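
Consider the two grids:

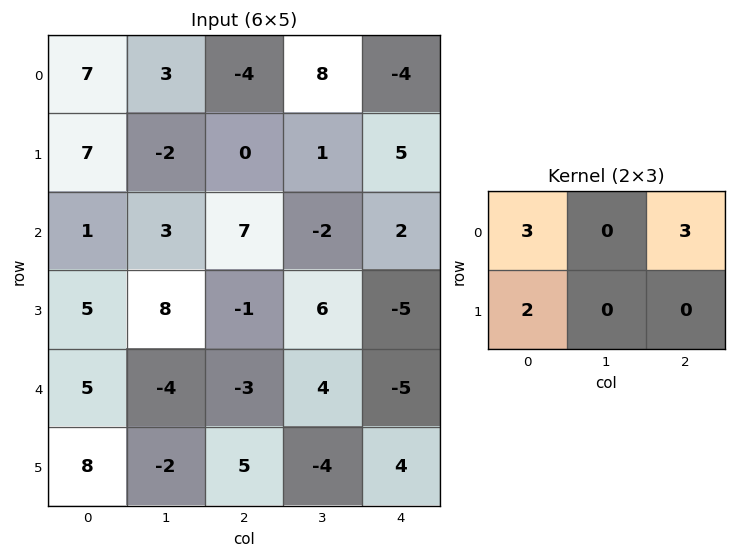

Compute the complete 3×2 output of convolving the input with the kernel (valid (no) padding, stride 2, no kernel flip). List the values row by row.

23 -24
34 25
22 -14

Output[0,0]: The receptive field on the input at this output position is [7 3 -4 / 7 -2 0]. Elementwise product with the kernel and sum: 7·3 + -4·3 + 7·2.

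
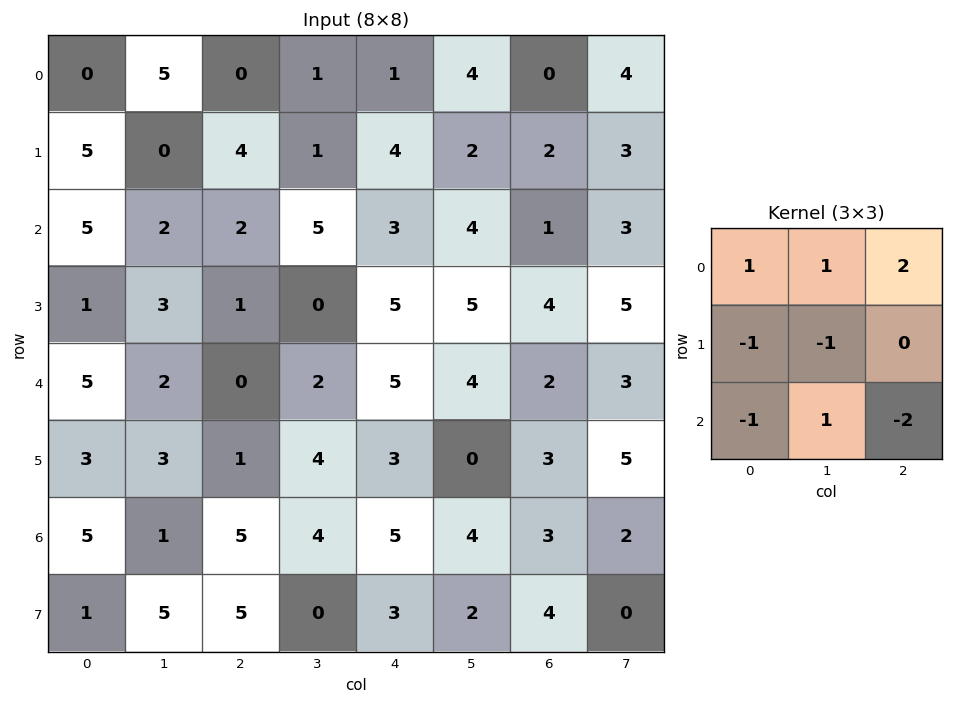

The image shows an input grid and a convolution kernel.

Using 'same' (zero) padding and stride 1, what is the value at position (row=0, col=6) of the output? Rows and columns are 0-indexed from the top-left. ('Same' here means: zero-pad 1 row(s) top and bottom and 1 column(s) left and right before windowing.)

-10

The receptive field on the zero-padded input at this output position is [0 0 0 / 4 0 4 / 2 2 3]. Elementwise product with the kernel and sum: 0·1 + 0·1 + 0·2 + 4·-1 + 0·-1 + 2·-1 + 2·1 + 3·-2.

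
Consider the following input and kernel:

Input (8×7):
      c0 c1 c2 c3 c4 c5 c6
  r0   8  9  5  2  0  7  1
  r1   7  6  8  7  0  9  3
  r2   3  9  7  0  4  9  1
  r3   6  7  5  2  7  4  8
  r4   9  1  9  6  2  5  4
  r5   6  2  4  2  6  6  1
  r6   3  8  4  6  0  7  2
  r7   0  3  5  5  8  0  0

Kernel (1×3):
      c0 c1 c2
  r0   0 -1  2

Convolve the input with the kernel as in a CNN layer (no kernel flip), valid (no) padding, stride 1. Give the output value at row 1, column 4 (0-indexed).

-3

The receptive field on the input at this output position is [0 9 3]. Elementwise product with the kernel and sum: 9·-1 + 3·2.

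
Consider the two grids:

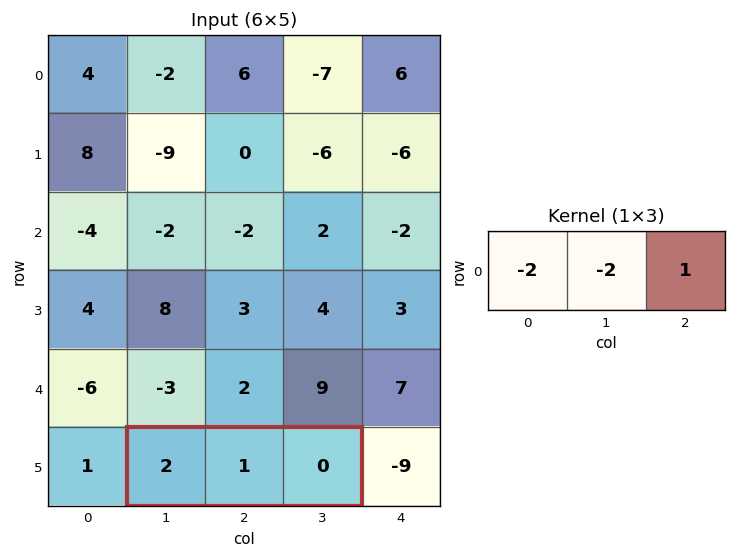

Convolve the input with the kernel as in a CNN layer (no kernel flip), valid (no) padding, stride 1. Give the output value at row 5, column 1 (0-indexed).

The receptive field on the input at this output position is [2 1 0]. Elementwise product with the kernel and sum: 2·-2 + 1·-2 + 0·1.

-6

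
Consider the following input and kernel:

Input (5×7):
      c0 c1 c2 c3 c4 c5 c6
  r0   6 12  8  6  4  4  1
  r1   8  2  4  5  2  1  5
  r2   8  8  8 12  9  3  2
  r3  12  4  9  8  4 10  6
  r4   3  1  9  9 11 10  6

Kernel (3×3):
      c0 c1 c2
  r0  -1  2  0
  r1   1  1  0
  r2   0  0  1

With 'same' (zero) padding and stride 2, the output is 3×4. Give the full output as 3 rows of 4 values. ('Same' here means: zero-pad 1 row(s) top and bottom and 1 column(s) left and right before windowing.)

8 25 11 5
28 30 30 14
27 24 20 18

Output[0,0]: The receptive field on the zero-padded input at this output position is [0 0 0 / 0 6 12 / 0 8 2]. Elementwise product with the kernel and sum: 0·-1 + 0·2 + 0·1 + 6·1 + 2·1.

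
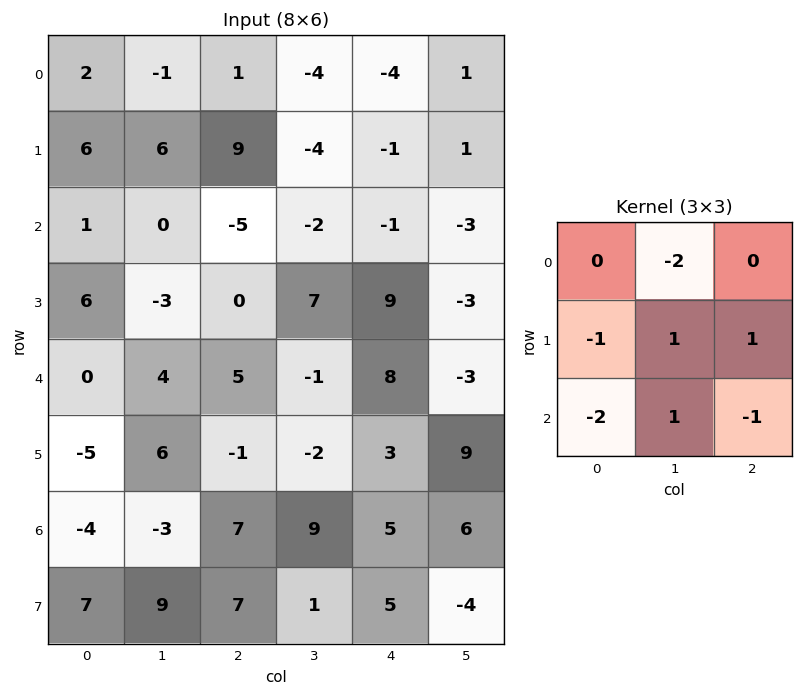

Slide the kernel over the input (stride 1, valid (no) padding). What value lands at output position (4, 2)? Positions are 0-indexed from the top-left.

The receptive field on the input at this output position is [5 -1 8 / -1 -2 3 / 7 9 5]. Elementwise product with the kernel and sum: -1·-2 + -1·-1 + -2·1 + 3·1 + 7·-2 + 9·1 + 5·-1.

-6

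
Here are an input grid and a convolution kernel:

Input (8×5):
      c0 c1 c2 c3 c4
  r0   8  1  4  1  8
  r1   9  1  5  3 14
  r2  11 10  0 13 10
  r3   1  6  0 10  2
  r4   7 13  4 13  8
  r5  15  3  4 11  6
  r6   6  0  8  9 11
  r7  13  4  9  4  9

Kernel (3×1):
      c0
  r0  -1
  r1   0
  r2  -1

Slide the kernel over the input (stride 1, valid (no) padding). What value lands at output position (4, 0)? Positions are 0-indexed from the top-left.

-13

The receptive field on the input at this output position is [7 / 15 / 6]. Elementwise product with the kernel and sum: 7·-1 + 6·-1.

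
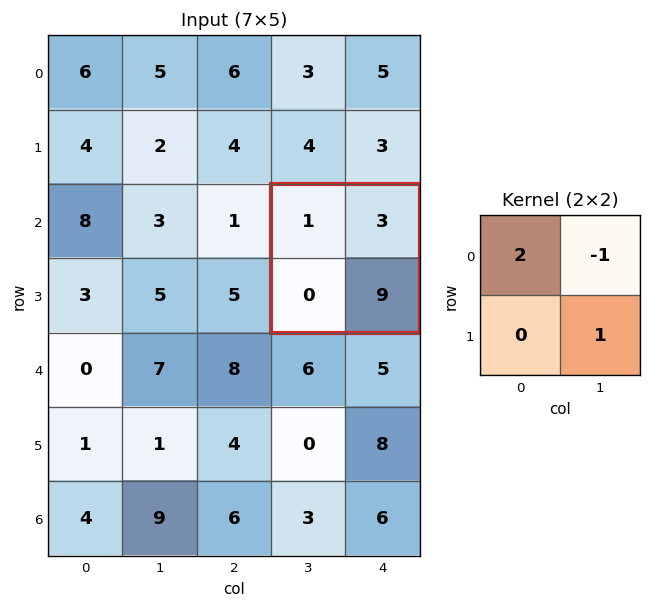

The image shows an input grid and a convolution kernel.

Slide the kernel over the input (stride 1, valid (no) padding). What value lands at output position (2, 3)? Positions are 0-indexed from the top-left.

The receptive field on the input at this output position is [1 3 / 0 9]. Elementwise product with the kernel and sum: 1·2 + 3·-1 + 9·1.

8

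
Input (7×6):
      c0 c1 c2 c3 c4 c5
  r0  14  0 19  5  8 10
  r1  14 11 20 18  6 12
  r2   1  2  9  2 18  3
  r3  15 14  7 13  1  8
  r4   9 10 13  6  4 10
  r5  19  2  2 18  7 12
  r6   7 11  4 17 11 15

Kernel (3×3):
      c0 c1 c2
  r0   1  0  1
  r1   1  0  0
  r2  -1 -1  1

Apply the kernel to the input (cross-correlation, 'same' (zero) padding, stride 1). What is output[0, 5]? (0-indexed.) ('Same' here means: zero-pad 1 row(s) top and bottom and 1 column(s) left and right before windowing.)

-10

The receptive field on the zero-padded input at this output position is [0 0 0 / 8 10 0 / 6 12 0]. Elementwise product with the kernel and sum: 0·1 + 0·1 + 8·1 + 6·-1 + 12·-1 + 0·1.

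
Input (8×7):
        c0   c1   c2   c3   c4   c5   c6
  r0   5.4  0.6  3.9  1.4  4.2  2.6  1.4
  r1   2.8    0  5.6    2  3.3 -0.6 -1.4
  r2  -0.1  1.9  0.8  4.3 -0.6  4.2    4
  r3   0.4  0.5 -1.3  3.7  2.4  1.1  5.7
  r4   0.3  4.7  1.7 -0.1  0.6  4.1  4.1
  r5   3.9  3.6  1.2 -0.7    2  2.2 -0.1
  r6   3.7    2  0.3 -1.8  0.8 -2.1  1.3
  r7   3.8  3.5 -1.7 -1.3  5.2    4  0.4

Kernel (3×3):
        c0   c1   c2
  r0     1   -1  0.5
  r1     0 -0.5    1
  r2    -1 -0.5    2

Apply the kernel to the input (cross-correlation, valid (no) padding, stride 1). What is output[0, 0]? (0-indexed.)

The receptive field on the input at this output position is [5.4 0.6 3.9 / 2.8 0 5.6 / -0.1 1.9 0.8]. Elementwise product with the kernel and sum: 5.4·1 + 0.6·-1 + 3.9·0.5 + 0·-0.5 + 5.6·1 + -0.1·-1 + 1.9·-0.5 + 0.8·2.

13.1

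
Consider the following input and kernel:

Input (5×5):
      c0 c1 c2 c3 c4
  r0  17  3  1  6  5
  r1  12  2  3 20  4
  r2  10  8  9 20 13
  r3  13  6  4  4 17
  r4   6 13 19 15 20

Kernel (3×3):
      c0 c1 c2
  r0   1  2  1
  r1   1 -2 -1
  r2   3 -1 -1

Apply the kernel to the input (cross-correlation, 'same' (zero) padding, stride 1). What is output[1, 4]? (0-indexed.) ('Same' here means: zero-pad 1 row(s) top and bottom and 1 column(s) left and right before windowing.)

75

The receptive field on the zero-padded input at this output position is [6 5 0 / 20 4 0 / 20 13 0]. Elementwise product with the kernel and sum: 6·1 + 5·2 + 0·1 + 20·1 + 4·-2 + 0·-1 + 20·3 + 13·-1 + 0·-1.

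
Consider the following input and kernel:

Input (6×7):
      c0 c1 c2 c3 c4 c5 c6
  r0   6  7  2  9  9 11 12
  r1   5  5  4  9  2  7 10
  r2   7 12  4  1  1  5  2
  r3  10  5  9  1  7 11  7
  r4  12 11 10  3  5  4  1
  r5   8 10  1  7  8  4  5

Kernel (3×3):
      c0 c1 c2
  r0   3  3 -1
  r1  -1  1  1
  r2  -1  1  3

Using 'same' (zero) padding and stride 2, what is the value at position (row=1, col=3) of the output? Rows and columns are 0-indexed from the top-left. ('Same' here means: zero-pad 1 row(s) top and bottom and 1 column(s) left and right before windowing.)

The receptive field on the zero-padded input at this output position is [7 10 0 / 5 2 0 / 11 7 0]. Elementwise product with the kernel and sum: 7·3 + 10·3 + 0·-1 + 5·-1 + 2·1 + 0·1 + 11·-1 + 7·1 + 0·3.

44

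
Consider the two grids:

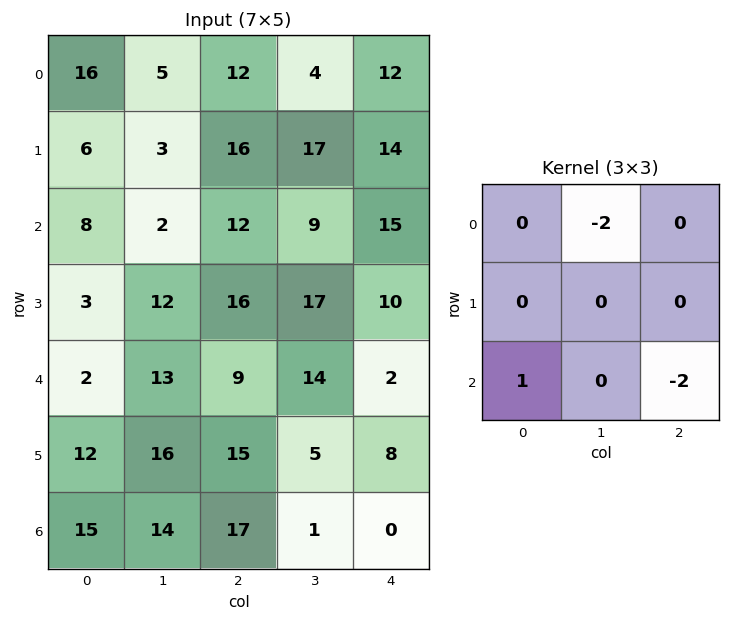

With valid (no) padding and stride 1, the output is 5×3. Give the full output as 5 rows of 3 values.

Output[0,0]: The receptive field on the input at this output position is [16 5 12 / 6 3 16 / 8 2 12]. Elementwise product with the kernel and sum: 5·-2 + 8·1 + 12·-2.
Output[0,1]: The receptive field on the input at this output position is [5 12 4 / 3 16 17 / 2 12 9]. Elementwise product with the kernel and sum: 12·-2 + 2·1 + 9·-2.

-26 -40 -26
-35 -54 -38
-20 -39 -13
-42 -26 -35
-45 -6 -11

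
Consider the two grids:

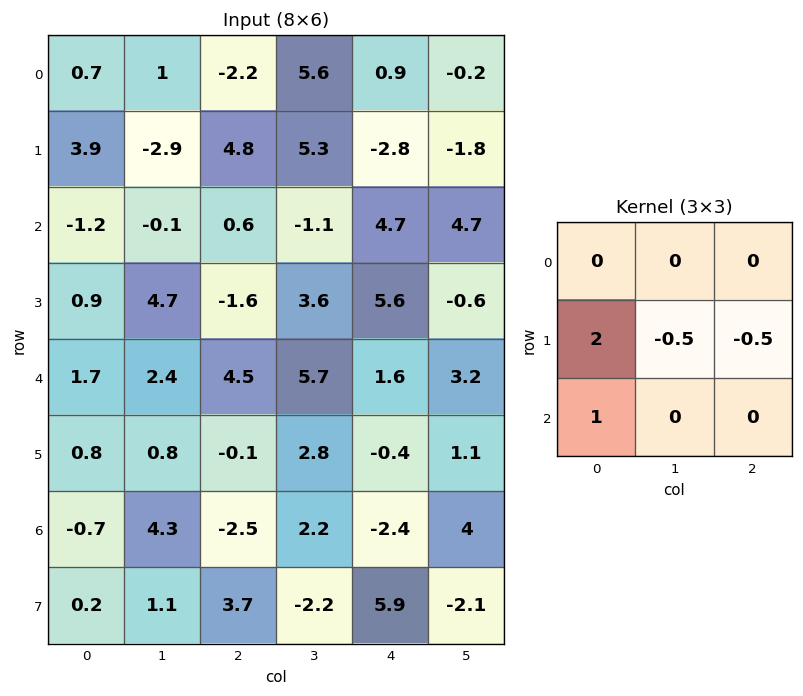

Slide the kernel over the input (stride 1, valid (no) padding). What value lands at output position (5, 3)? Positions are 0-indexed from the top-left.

1.4

The receptive field on the input at this output position is [2.8 -0.4 1.1 / 2.2 -2.4 4 / -2.2 5.9 -2.1]. Elementwise product with the kernel and sum: 2.2·2 + -2.4·-0.5 + 4·-0.5 + -2.2·1.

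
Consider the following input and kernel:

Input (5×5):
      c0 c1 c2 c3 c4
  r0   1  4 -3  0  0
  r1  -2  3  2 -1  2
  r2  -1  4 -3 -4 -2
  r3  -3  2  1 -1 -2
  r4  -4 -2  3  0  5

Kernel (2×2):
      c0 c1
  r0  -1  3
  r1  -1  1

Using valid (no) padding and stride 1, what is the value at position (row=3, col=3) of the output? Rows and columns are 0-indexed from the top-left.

The receptive field on the input at this output position is [-1 -2 / 0 5]. Elementwise product with the kernel and sum: -1·-1 + -2·3 + 0·-1 + 5·1.

0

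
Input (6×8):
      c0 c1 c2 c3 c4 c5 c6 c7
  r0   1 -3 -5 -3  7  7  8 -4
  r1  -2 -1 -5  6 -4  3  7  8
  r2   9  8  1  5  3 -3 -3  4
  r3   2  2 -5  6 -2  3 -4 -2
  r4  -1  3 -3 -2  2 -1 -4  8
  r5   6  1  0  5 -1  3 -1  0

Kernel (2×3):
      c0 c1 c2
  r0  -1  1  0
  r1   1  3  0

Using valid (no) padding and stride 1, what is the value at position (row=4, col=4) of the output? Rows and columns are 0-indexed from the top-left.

5

The receptive field on the input at this output position is [2 -1 -4 / -1 3 -1]. Elementwise product with the kernel and sum: 2·-1 + -1·1 + -1·1 + 3·3.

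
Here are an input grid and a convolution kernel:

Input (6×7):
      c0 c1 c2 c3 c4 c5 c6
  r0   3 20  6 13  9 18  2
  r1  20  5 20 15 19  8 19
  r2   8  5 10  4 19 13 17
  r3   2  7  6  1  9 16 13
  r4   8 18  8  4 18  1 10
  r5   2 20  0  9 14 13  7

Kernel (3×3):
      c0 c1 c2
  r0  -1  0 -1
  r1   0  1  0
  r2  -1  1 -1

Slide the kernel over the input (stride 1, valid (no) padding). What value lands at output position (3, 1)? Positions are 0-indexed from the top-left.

The receptive field on the input at this output position is [7 6 1 / 18 8 4 / 20 0 9]. Elementwise product with the kernel and sum: 7·-1 + 1·-1 + 8·1 + 20·-1 + 0·1 + 9·-1.

-29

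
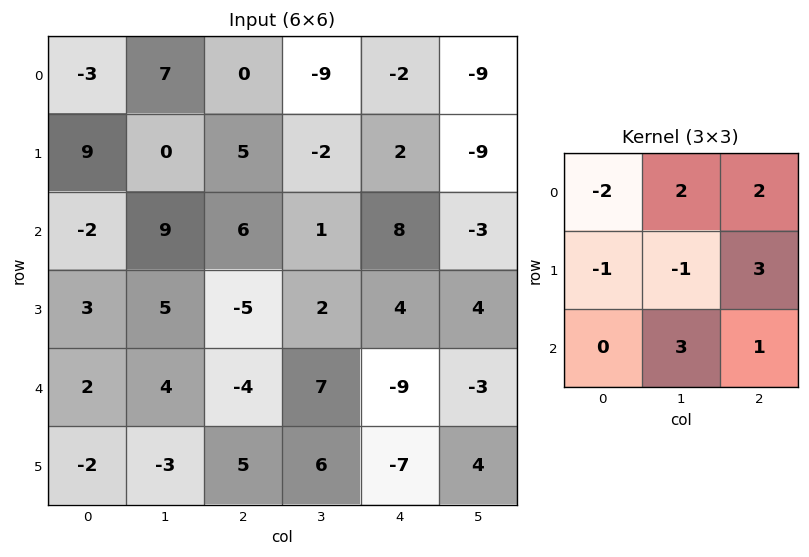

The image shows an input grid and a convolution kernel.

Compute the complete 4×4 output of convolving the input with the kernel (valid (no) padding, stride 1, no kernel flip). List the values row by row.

Output[0,0]: The receptive field on the input at this output position is [-3 7 0 / 9 0 5 / -2 9 6]. Elementwise product with the kernel and sum: -3·-2 + 7·2 + 0·2 + 9·-1 + 0·-1 + 5·3 + 9·3 + 6·1.

59 -24 -8 -10
13 -19 17 -12
19 -3 33 -16
-28 26 3 -12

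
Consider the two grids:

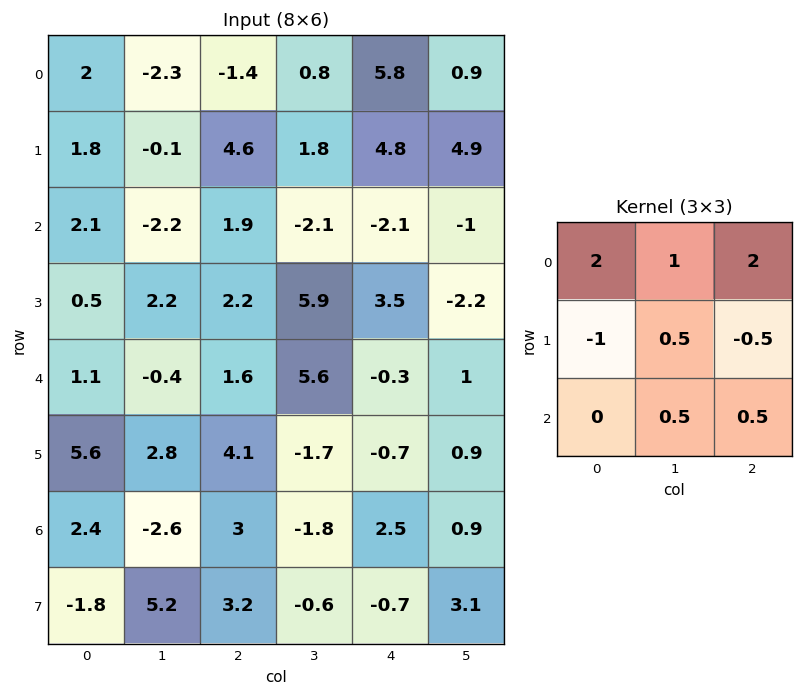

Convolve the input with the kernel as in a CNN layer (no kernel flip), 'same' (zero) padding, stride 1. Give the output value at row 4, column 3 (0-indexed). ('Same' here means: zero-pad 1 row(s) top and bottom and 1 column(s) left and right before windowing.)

The receptive field on the zero-padded input at this output position is [2.2 5.9 3.5 / 1.6 5.6 -0.3 / 4.1 -1.7 -0.7]. Elementwise product with the kernel and sum: 2.2·2 + 5.9·1 + 3.5·2 + 1.6·-1 + 5.6·0.5 + -0.3·-0.5 + -1.7·0.5 + -0.7·0.5.

17.45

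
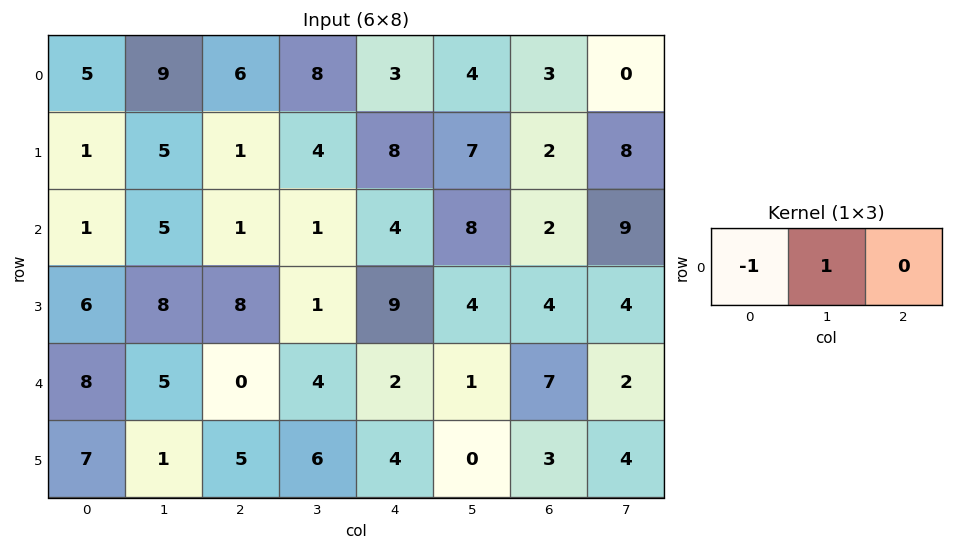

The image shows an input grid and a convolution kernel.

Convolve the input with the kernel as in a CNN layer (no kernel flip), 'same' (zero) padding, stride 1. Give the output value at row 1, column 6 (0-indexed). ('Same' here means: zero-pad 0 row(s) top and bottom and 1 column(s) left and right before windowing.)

-5

The receptive field on the zero-padded input at this output position is [7 2 8]. Elementwise product with the kernel and sum: 7·-1 + 2·1.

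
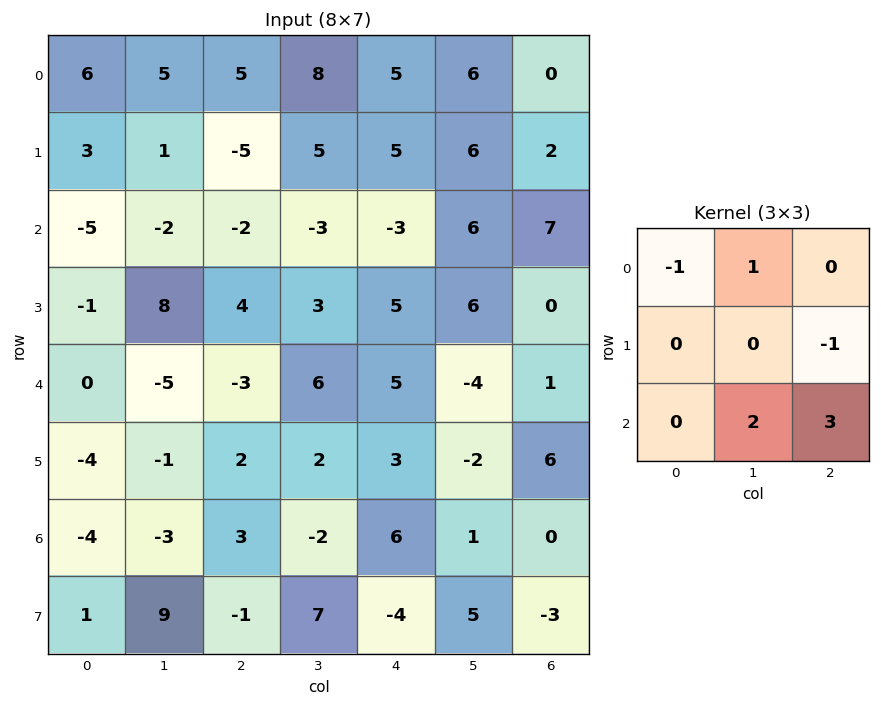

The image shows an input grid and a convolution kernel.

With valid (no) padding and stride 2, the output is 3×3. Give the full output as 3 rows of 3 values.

-6 -17 32
-20 21 4
-4 20 -13

Output[0,0]: The receptive field on the input at this output position is [6 5 5 / 3 1 -5 / -5 -2 -2]. Elementwise product with the kernel and sum: 6·-1 + 5·1 + -5·-1 + -2·2 + -2·3.
Output[0,1]: The receptive field on the input at this output position is [5 8 5 / -5 5 5 / -2 -3 -3]. Elementwise product with the kernel and sum: 5·-1 + 8·1 + 5·-1 + -3·2 + -3·3.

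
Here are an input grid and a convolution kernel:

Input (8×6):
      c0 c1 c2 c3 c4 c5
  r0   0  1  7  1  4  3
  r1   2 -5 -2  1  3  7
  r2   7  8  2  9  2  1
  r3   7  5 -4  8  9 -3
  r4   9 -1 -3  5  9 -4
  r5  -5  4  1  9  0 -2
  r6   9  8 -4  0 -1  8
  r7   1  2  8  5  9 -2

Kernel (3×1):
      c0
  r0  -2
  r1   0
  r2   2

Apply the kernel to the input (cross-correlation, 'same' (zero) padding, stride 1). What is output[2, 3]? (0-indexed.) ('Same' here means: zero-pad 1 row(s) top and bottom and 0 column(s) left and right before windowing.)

The receptive field on the zero-padded input at this output position is [1 / 9 / 8]. Elementwise product with the kernel and sum: 1·-2 + 8·2.

14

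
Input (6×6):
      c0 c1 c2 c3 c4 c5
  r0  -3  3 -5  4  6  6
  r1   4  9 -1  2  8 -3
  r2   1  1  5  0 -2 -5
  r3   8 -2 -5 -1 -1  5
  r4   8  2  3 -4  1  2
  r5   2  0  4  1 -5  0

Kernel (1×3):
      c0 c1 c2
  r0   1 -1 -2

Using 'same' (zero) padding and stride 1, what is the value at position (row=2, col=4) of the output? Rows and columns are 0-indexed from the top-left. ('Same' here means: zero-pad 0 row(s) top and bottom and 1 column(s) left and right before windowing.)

The receptive field on the zero-padded input at this output position is [0 -2 -5]. Elementwise product with the kernel and sum: 0·1 + -2·-1 + -5·-2.

12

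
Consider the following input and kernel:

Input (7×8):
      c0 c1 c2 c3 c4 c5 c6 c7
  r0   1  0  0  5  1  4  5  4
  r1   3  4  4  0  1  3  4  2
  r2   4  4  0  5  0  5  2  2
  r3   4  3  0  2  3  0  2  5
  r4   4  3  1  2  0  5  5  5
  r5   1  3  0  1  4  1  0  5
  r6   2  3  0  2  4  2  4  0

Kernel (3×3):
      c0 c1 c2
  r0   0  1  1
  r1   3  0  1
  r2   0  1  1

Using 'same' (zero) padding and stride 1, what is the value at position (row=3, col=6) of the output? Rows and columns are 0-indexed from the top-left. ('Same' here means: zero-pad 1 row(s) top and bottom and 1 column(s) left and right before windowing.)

19

The receptive field on the zero-padded input at this output position is [5 2 2 / 0 2 5 / 5 5 5]. Elementwise product with the kernel and sum: 2·1 + 2·1 + 0·3 + 5·1 + 5·1 + 5·1.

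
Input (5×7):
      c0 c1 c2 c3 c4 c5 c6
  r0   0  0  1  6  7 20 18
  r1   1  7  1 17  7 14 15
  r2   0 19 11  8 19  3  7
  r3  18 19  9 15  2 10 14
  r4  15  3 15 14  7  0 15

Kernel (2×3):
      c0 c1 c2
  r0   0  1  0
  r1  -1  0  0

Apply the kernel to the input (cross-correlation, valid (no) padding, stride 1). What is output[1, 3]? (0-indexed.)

-1

The receptive field on the input at this output position is [17 7 14 / 8 19 3]. Elementwise product with the kernel and sum: 7·1 + 8·-1.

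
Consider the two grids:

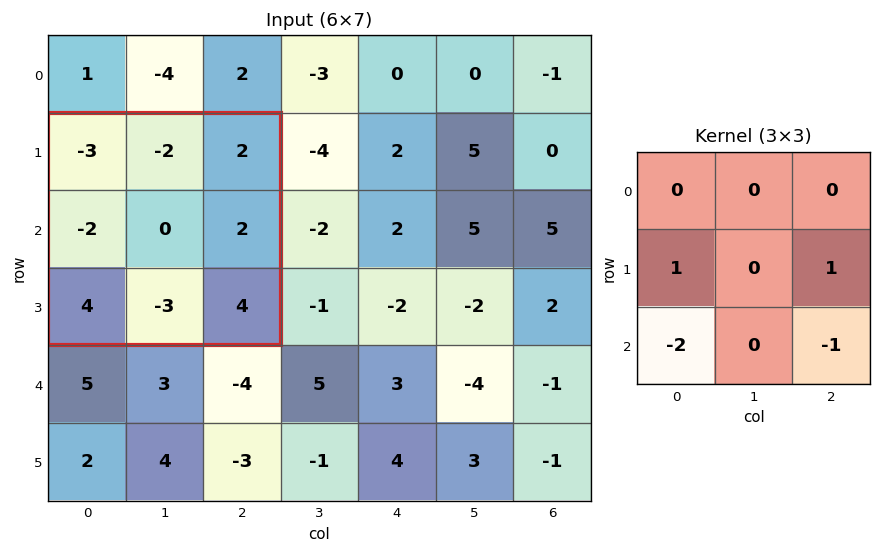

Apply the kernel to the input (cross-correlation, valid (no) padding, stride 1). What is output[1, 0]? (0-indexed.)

The receptive field on the input at this output position is [-3 -2 2 / -2 0 2 / 4 -3 4]. Elementwise product with the kernel and sum: -2·1 + 2·1 + 4·-2 + 4·-1.

-12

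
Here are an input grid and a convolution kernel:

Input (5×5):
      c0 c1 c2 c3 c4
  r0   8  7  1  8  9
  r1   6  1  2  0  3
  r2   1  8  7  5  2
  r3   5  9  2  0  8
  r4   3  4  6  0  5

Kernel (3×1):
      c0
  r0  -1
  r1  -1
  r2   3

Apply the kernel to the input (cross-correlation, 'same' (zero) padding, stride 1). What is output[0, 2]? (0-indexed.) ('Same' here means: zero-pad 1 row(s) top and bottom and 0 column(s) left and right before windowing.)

The receptive field on the zero-padded input at this output position is [0 / 1 / 2]. Elementwise product with the kernel and sum: 0·-1 + 1·-1 + 2·3.

5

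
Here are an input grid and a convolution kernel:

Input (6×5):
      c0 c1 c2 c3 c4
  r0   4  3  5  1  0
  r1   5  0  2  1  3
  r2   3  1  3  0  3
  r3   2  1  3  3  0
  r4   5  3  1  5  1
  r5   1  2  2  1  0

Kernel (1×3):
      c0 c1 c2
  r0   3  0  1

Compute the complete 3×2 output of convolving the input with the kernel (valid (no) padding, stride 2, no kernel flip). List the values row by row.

17 15
12 12
16 4

Output[0,0]: The receptive field on the input at this output position is [4 3 5]. Elementwise product with the kernel and sum: 4·3 + 5·1.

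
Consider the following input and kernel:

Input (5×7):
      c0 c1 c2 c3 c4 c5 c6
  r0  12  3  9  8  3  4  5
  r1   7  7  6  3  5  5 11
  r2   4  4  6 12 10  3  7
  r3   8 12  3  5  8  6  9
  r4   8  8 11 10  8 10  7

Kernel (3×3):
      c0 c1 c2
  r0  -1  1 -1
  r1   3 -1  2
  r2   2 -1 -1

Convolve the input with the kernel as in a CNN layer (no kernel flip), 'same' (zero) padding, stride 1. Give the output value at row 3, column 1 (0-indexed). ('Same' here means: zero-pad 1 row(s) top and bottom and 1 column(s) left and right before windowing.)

The receptive field on the zero-padded input at this output position is [4 4 6 / 8 12 3 / 8 8 11]. Elementwise product with the kernel and sum: 4·-1 + 4·1 + 6·-1 + 8·3 + 12·-1 + 3·2 + 8·2 + 8·-1 + 11·-1.

9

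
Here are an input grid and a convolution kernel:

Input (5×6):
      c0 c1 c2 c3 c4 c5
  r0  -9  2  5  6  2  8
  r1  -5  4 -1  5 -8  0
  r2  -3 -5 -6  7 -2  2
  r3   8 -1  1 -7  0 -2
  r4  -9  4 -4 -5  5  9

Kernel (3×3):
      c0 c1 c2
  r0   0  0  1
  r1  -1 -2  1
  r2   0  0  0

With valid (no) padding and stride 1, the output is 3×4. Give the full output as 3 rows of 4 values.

Output[0,0]: The receptive field on the input at this output position is [-9 2 5 / -5 4 -1 / -3 -5 -6]. Elementwise product with the kernel and sum: 5·1 + -5·-1 + 4·-2 + -1·1.

1 9 -15 19
6 29 -18 -1
-11 -1 11 7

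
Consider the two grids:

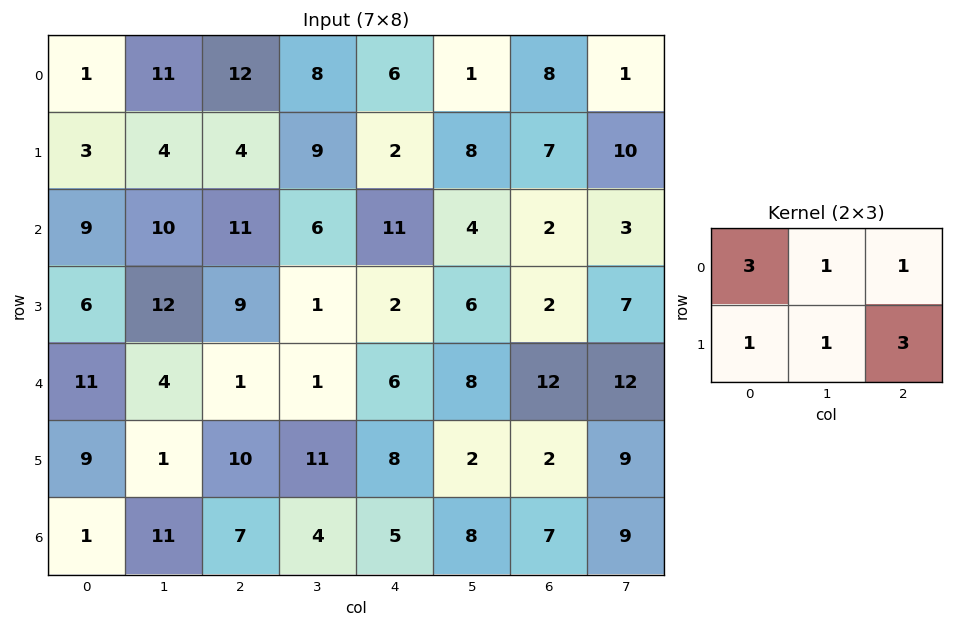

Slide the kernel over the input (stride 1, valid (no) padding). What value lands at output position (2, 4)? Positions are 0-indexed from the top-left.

53

The receptive field on the input at this output position is [11 4 2 / 2 6 2]. Elementwise product with the kernel and sum: 11·3 + 4·1 + 2·1 + 2·1 + 6·1 + 2·3.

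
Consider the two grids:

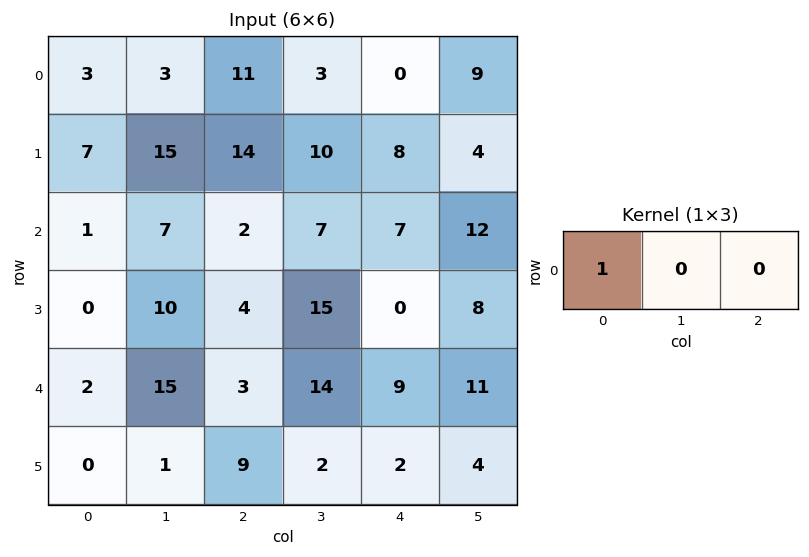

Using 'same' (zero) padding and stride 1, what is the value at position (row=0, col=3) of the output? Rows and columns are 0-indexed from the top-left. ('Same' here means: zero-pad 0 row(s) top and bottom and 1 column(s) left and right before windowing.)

11

The receptive field on the zero-padded input at this output position is [11 3 0]. Elementwise product with the kernel and sum: 11·1.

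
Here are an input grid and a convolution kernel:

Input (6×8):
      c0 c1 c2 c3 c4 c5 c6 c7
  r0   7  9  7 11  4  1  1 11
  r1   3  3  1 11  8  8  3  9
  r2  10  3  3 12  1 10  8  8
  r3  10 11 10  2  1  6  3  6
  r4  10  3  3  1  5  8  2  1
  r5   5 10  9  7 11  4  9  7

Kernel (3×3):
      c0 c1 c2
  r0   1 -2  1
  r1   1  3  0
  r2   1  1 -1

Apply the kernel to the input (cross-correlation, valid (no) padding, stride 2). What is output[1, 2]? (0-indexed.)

The receptive field on the input at this output position is [1 10 8 / 1 6 3 / 5 8 2]. Elementwise product with the kernel and sum: 1·1 + 10·-2 + 8·1 + 1·1 + 6·3 + 5·1 + 8·1 + 2·-1.

19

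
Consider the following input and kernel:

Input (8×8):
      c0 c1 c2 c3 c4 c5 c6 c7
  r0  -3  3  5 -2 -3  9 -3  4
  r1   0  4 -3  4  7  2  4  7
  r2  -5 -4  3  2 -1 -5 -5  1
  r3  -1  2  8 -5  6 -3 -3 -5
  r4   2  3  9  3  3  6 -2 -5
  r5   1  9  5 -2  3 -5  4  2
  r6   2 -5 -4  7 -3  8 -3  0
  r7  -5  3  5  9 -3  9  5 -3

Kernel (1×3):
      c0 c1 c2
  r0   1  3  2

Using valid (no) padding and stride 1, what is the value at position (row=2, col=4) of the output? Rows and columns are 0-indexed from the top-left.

-26

The receptive field on the input at this output position is [-1 -5 -5]. Elementwise product with the kernel and sum: -1·1 + -5·3 + -5·2.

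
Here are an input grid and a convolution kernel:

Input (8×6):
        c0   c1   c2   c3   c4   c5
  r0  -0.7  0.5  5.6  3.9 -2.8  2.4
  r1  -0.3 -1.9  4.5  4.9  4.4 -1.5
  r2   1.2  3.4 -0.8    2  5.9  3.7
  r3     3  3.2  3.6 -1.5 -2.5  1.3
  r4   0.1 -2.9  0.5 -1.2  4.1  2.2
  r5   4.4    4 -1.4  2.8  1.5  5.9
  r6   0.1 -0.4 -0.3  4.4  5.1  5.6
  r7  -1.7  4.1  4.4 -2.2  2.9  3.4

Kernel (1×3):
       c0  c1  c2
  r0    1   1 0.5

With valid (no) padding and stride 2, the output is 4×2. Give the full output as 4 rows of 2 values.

2.6 8.1
4.2 4.15
-2.55 1.35
-0.45 6.65

Output[0,0]: The receptive field on the input at this output position is [-0.7 0.5 5.6]. Elementwise product with the kernel and sum: -0.7·1 + 0.5·1 + 5.6·0.5.
Output[0,1]: The receptive field on the input at this output position is [5.6 3.9 -2.8]. Elementwise product with the kernel and sum: 5.6·1 + 3.9·1 + -2.8·0.5.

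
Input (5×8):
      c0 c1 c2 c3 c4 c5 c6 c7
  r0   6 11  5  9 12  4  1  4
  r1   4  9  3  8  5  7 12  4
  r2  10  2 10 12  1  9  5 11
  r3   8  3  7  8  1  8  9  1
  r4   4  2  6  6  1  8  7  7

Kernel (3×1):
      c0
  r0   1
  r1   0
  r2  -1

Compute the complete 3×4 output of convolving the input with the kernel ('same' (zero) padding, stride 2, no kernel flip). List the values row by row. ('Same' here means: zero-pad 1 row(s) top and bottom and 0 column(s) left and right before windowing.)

-4 -3 -5 -12
-4 -4 4 3
8 7 1 9

Output[0,0]: The receptive field on the zero-padded input at this output position is [0 / 6 / 4]. Elementwise product with the kernel and sum: 0·1 + 4·-1.
Output[0,1]: The receptive field on the zero-padded input at this output position is [0 / 5 / 3]. Elementwise product with the kernel and sum: 0·1 + 3·-1.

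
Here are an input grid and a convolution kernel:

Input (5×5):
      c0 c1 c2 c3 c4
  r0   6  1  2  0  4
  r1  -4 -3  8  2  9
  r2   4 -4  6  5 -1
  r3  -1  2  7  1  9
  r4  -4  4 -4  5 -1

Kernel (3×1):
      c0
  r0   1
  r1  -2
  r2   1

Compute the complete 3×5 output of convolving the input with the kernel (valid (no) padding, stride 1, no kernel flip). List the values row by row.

Output[0,0]: The receptive field on the input at this output position is [6 / -4 / 4]. Elementwise product with the kernel and sum: 6·1 + -4·-2 + 4·1.

18 3 -8 1 -15
-13 7 3 -7 20
2 -4 -12 8 -20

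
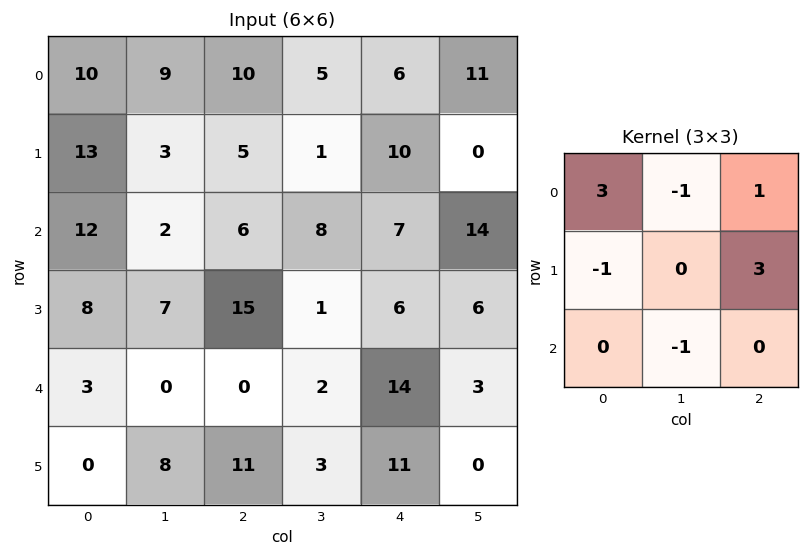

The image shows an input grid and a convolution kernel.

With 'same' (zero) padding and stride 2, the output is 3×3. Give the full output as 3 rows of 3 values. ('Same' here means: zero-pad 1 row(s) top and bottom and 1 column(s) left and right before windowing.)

Output[0,0]: The receptive field on the zero-padded input at this output position is [0 0 0 / 0 10 9 / 0 13 3]. Elementwise product with the kernel and sum: 0·3 + 0·-1 + 0·1 + 0·-1 + 9·3 + 13·-1.

14 1 18
-12 12 21
-1 2 -1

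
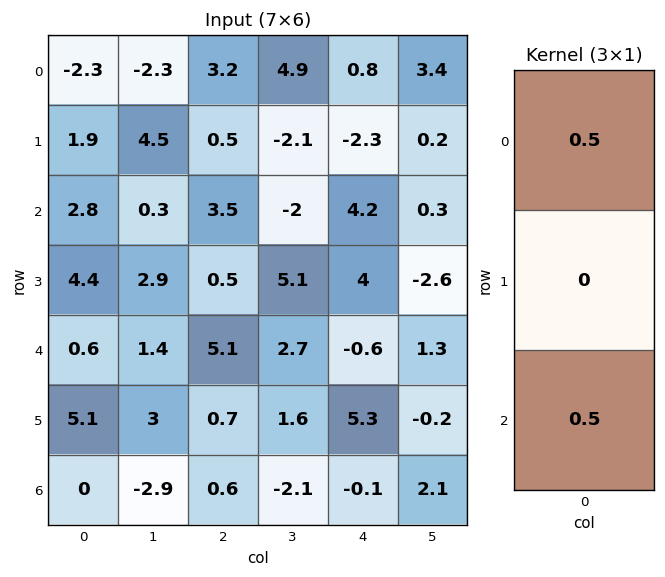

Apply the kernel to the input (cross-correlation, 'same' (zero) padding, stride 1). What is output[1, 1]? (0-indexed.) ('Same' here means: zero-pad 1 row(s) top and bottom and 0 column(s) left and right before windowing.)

-1

The receptive field on the zero-padded input at this output position is [-2.3 / 4.5 / 0.3]. Elementwise product with the kernel and sum: -2.3·0.5 + 0.3·0.5.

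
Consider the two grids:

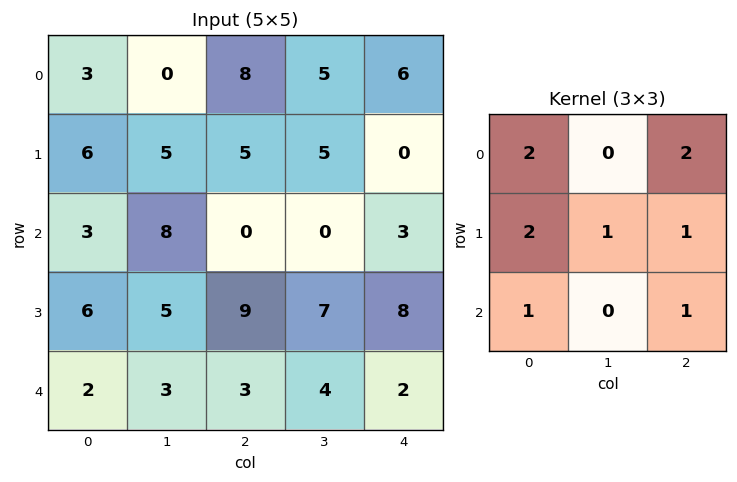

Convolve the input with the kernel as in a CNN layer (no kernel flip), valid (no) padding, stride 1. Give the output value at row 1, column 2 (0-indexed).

30

The receptive field on the input at this output position is [5 5 0 / 0 0 3 / 9 7 8]. Elementwise product with the kernel and sum: 5·2 + 0·2 + 0·2 + 0·1 + 3·1 + 9·1 + 8·1.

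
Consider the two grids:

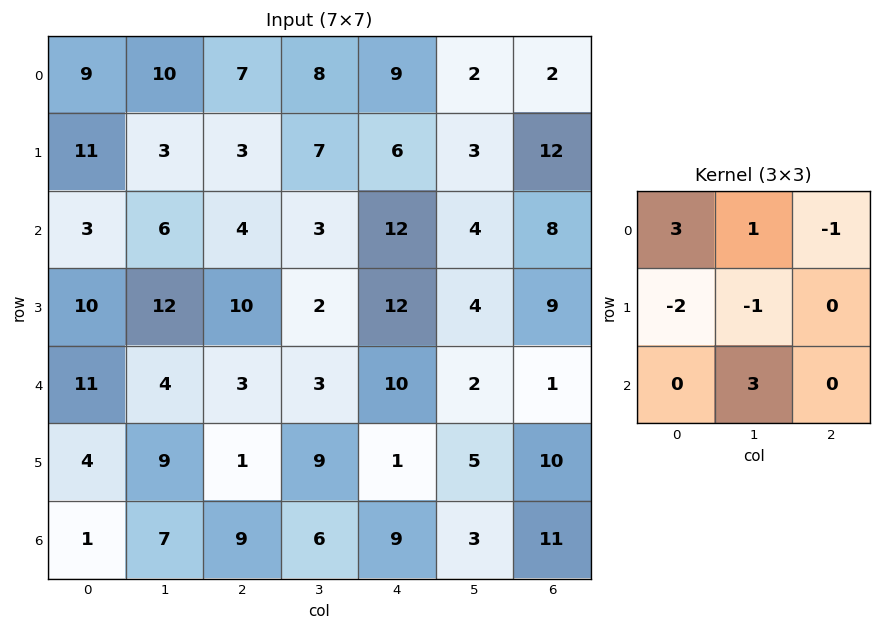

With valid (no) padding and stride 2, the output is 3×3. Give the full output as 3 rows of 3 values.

23 16 24
-9 -10 10
38 9 33

Output[0,0]: The receptive field on the input at this output position is [9 10 7 / 11 3 3 / 3 6 4]. Elementwise product with the kernel and sum: 9·3 + 10·1 + 7·-1 + 11·-2 + 3·-1 + 6·3.
Output[0,1]: The receptive field on the input at this output position is [7 8 9 / 3 7 6 / 4 3 12]. Elementwise product with the kernel and sum: 7·3 + 8·1 + 9·-1 + 3·-2 + 7·-1 + 3·3.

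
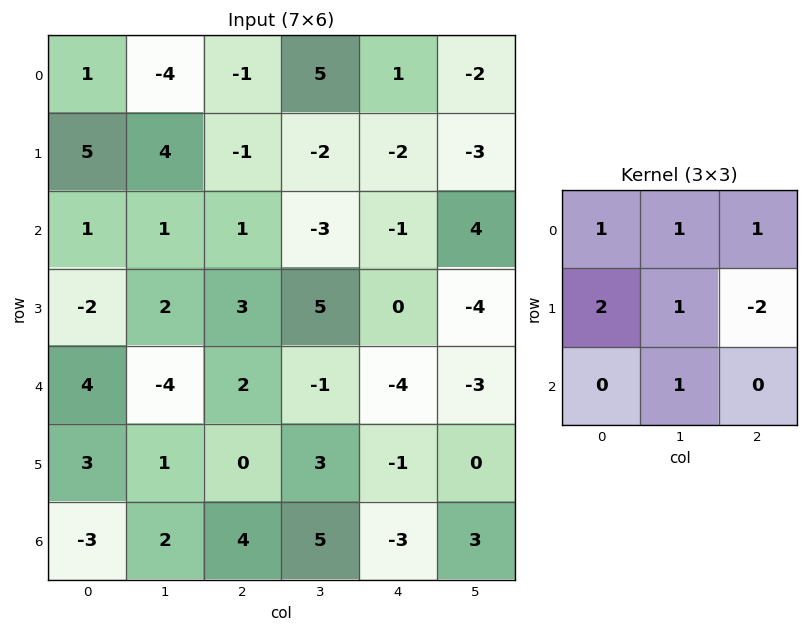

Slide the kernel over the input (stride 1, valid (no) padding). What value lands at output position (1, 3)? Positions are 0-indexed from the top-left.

-22

The receptive field on the input at this output position is [-2 -2 -3 / -3 -1 4 / 5 0 -4]. Elementwise product with the kernel and sum: -2·1 + -2·1 + -3·1 + -3·2 + -1·1 + 4·-2 + 0·1.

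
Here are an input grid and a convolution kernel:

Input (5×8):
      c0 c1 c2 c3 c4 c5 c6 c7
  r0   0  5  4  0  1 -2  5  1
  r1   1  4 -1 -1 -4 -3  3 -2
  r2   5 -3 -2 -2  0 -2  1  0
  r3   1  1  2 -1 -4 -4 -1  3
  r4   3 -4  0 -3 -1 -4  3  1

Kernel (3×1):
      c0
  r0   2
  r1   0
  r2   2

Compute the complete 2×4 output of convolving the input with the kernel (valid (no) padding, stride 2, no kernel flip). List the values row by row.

10 4 2 12
16 -4 -2 8

Output[0,0]: The receptive field on the input at this output position is [0 / 1 / 5]. Elementwise product with the kernel and sum: 0·2 + 5·2.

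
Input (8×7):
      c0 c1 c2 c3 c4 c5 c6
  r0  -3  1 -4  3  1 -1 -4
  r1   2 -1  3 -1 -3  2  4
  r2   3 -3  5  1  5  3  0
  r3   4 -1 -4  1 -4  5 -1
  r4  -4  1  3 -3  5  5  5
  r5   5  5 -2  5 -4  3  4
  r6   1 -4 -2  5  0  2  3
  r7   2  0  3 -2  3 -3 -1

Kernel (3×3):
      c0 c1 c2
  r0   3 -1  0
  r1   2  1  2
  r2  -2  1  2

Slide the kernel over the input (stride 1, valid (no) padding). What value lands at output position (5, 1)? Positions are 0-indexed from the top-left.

The receptive field on the input at this output position is [5 -2 5 / -4 -2 5 / 0 3 -2]. Elementwise product with the kernel and sum: 5·3 + -2·-1 + -4·2 + -2·1 + 5·2 + 0·-2 + 3·1 + -2·2.

16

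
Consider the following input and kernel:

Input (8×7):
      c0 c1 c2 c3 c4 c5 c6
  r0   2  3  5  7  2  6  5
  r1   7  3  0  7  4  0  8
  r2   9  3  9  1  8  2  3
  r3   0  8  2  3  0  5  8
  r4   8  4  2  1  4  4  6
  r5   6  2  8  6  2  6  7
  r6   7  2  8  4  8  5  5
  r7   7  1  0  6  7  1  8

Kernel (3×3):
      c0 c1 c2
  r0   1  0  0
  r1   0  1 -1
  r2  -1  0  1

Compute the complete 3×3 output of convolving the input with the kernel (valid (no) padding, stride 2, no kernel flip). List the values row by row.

Output[0,0]: The receptive field on the input at this output position is [2 3 5 / 7 3 0 / 9 3 9]. Elementwise product with the kernel and sum: 2·1 + 3·1 + 0·-1 + 9·-1 + 9·1.

5 7 -11
9 14 7
3 6 0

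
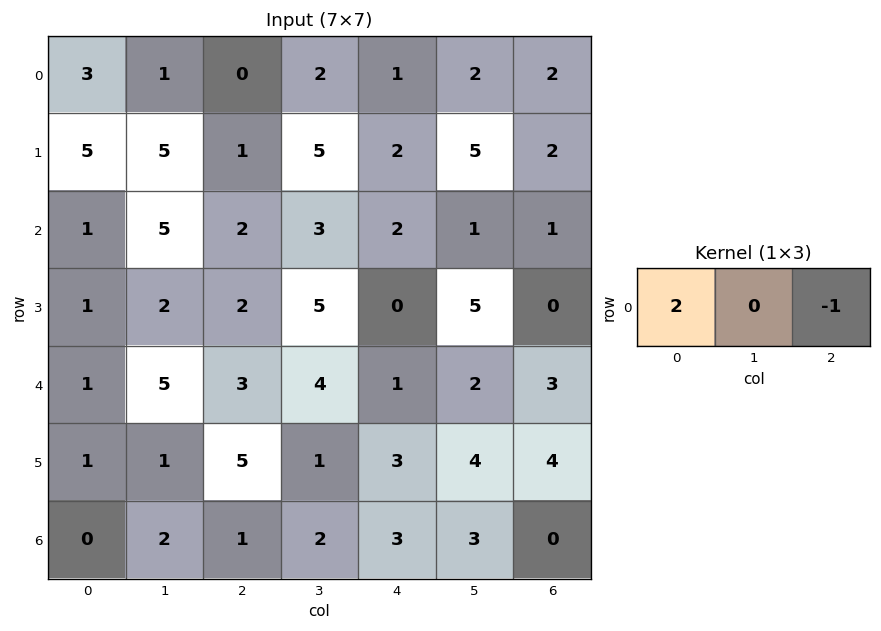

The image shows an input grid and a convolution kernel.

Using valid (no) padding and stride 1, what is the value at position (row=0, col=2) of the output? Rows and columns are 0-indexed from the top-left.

The receptive field on the input at this output position is [0 2 1]. Elementwise product with the kernel and sum: 0·2 + 1·-1.

-1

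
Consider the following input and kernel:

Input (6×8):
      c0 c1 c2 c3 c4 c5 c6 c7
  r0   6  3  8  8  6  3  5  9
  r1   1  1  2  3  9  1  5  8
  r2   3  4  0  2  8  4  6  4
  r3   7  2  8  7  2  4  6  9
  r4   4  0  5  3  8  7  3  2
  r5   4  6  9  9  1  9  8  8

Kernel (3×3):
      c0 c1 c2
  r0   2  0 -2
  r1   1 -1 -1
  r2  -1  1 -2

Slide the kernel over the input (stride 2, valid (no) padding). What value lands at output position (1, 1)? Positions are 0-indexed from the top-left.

-35

The receptive field on the input at this output position is [0 2 8 / 8 7 2 / 5 3 8]. Elementwise product with the kernel and sum: 0·2 + 8·-2 + 8·1 + 7·-1 + 2·-1 + 5·-1 + 3·1 + 8·-2.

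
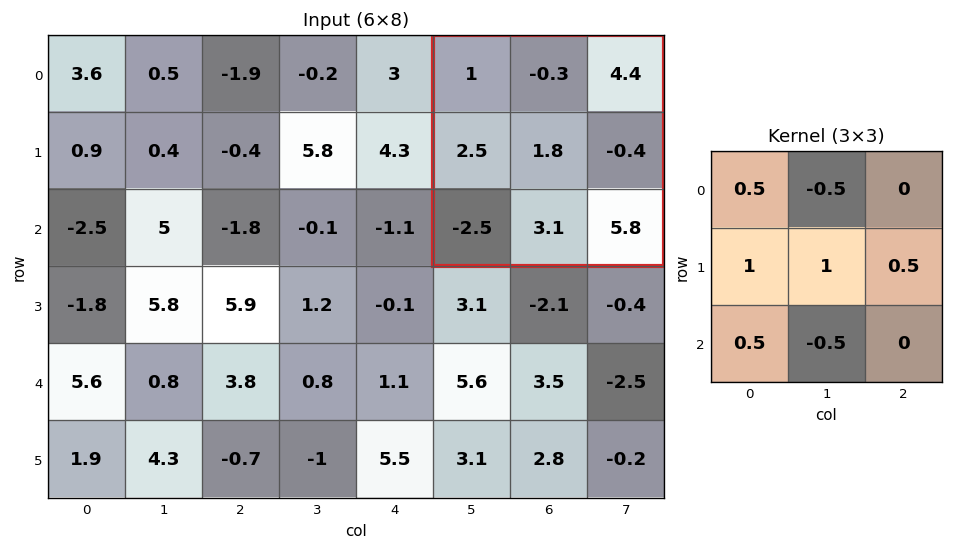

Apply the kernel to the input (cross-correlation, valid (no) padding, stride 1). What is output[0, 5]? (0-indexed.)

The receptive field on the input at this output position is [1 -0.3 4.4 / 2.5 1.8 -0.4 / -2.5 3.1 5.8]. Elementwise product with the kernel and sum: 1·0.5 + -0.3·-0.5 + 2.5·1 + 1.8·1 + -0.4·0.5 + -2.5·0.5 + 3.1·-0.5.

1.95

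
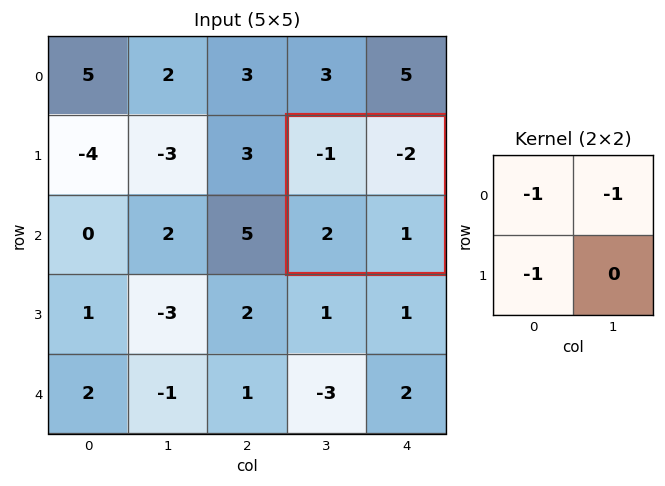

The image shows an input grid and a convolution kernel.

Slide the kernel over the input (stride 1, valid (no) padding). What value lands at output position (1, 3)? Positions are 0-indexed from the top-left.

The receptive field on the input at this output position is [-1 -2 / 2 1]. Elementwise product with the kernel and sum: -1·-1 + -2·-1 + 2·-1.

1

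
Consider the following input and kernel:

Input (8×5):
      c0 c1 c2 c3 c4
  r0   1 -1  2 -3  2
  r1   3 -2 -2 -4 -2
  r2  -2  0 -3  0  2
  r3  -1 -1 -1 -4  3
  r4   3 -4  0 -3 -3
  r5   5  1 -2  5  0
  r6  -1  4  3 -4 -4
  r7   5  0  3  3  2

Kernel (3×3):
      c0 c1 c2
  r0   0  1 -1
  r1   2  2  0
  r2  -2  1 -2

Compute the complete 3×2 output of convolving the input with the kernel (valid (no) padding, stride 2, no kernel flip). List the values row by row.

Output[0,0]: The receptive field on the input at this output position is [1 -1 2 / 3 -2 -2 / -2 0 -3]. Elementwise product with the kernel and sum: -1·1 + 2·-1 + 3·2 + -2·2 + -2·-2 + 0·1 + -3·-2.
Output[0,1]: The receptive field on the input at this output position is [2 -3 2 / -2 -4 -2 / -3 0 2]. Elementwise product with the kernel and sum: -3·1 + 2·-1 + -2·2 + -4·2 + -3·-2 + 0·1 + 2·-2.

9 -15
-11 -9
8 4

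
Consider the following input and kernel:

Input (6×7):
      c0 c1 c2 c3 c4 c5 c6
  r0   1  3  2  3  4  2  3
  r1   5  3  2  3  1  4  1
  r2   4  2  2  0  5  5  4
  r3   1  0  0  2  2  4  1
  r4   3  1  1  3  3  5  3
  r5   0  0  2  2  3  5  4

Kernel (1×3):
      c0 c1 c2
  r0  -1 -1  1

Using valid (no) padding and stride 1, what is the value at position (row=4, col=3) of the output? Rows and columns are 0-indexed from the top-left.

The receptive field on the input at this output position is [3 3 5]. Elementwise product with the kernel and sum: 3·-1 + 3·-1 + 5·1.

-1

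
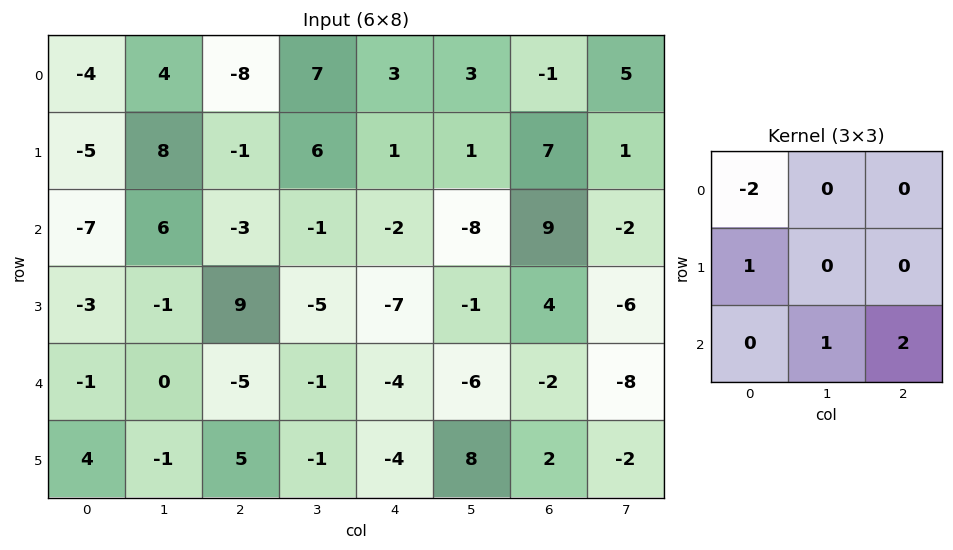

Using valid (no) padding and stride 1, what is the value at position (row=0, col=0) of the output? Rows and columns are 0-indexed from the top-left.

3

The receptive field on the input at this output position is [-4 4 -8 / -5 8 -1 / -7 6 -3]. Elementwise product with the kernel and sum: -4·-2 + -5·1 + 6·1 + -3·2.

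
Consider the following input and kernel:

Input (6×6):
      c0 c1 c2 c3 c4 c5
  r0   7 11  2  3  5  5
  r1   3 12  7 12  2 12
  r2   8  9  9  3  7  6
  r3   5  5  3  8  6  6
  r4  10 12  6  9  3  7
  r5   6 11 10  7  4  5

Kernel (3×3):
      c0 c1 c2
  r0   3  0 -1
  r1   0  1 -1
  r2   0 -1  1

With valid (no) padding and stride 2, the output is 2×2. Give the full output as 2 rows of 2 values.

24 15
11 16

Output[0,0]: The receptive field on the input at this output position is [7 11 2 / 3 12 7 / 8 9 9]. Elementwise product with the kernel and sum: 7·3 + 2·-1 + 12·1 + 7·-1 + 9·-1 + 9·1.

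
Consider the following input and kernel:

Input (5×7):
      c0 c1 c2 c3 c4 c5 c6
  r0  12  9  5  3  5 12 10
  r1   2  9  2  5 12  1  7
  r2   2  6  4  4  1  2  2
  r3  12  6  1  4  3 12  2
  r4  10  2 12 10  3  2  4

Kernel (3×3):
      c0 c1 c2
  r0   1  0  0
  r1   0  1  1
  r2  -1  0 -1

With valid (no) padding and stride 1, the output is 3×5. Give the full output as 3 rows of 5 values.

17 6 17 10 10
-1 7 3 -8 11
-13 -1 -4 7 8

Output[0,0]: The receptive field on the input at this output position is [12 9 5 / 2 9 2 / 2 6 4]. Elementwise product with the kernel and sum: 12·1 + 9·1 + 2·1 + 2·-1 + 4·-1.
Output[0,1]: The receptive field on the input at this output position is [9 5 3 / 9 2 5 / 6 4 4]. Elementwise product with the kernel and sum: 9·1 + 2·1 + 5·1 + 6·-1 + 4·-1.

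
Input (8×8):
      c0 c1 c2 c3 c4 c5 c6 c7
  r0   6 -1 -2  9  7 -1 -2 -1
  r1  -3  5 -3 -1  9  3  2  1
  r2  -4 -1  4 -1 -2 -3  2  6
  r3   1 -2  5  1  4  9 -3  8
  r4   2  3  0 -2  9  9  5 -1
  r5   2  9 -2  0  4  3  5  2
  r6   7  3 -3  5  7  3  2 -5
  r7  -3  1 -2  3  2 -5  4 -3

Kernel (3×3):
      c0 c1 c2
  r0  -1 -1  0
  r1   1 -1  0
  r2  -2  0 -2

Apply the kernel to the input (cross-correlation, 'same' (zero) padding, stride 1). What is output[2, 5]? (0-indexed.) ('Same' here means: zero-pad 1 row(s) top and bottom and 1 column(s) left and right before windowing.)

The receptive field on the zero-padded input at this output position is [9 3 2 / -2 -3 2 / 4 9 -3]. Elementwise product with the kernel and sum: 9·-1 + 3·-1 + -2·1 + -3·-1 + 4·-2 + -3·-2.

-13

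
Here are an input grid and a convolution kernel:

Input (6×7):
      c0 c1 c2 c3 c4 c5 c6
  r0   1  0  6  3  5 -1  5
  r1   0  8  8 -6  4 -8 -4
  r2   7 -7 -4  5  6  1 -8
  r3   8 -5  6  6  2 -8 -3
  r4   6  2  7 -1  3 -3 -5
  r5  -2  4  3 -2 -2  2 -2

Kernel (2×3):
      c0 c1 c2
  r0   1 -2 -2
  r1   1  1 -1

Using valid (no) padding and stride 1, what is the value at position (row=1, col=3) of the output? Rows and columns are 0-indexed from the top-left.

12

The receptive field on the input at this output position is [-6 4 -8 / 5 6 1]. Elementwise product with the kernel and sum: -6·1 + 4·-2 + -8·-2 + 5·1 + 6·1 + 1·-1.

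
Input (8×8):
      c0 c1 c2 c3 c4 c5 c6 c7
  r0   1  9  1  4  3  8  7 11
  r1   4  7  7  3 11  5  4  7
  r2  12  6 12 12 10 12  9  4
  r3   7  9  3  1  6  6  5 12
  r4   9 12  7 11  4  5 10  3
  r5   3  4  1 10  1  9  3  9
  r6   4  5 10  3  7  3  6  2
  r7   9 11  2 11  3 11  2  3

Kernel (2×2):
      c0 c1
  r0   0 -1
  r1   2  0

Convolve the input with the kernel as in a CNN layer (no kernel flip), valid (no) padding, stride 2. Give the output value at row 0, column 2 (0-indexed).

The receptive field on the input at this output position is [3 8 / 11 5]. Elementwise product with the kernel and sum: 8·-1 + 11·2.

14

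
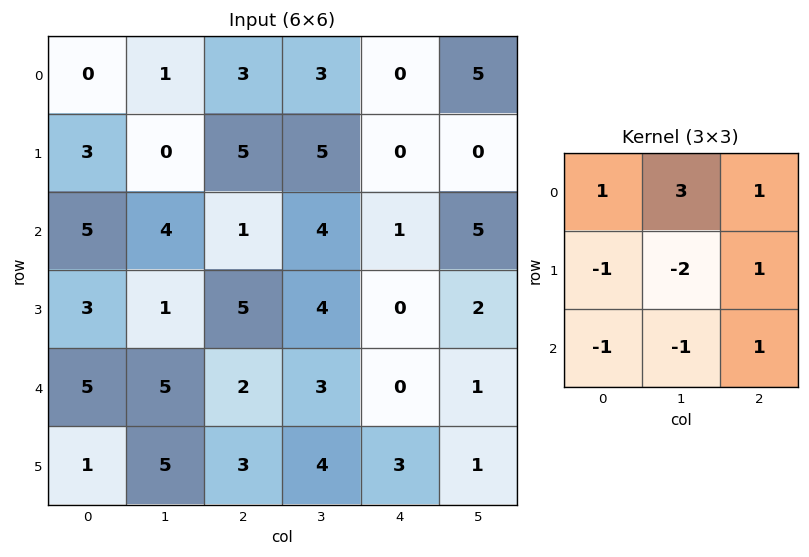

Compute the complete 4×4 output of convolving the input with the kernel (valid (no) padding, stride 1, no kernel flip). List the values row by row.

0 7 -7 3
-3 16 3 2
10 0 -4 8
-5 10 5 -2

Output[0,0]: The receptive field on the input at this output position is [0 1 3 / 3 0 5 / 5 4 1]. Elementwise product with the kernel and sum: 0·1 + 1·3 + 3·1 + 3·-1 + 0·-2 + 5·1 + 5·-1 + 4·-1 + 1·1.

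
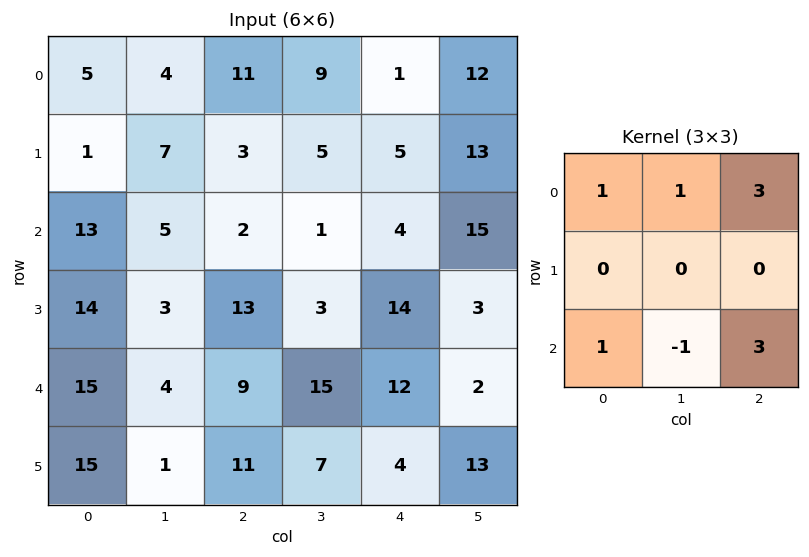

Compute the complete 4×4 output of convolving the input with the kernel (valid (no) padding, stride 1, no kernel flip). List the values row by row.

56 48 36 88
67 24 75 47
62 50 45 59
103 36 74 68

Output[0,0]: The receptive field on the input at this output position is [5 4 11 / 1 7 3 / 13 5 2]. Elementwise product with the kernel and sum: 5·1 + 4·1 + 11·3 + 13·1 + 5·-1 + 2·3.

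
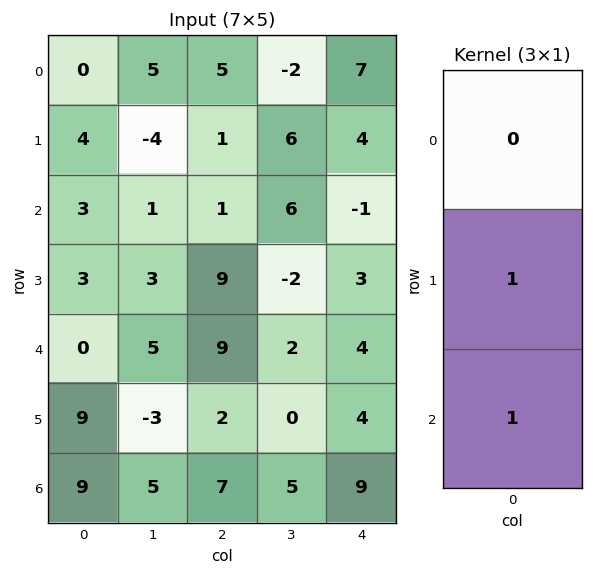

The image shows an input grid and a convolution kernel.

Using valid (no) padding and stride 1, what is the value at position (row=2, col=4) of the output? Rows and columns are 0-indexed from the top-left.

7

The receptive field on the input at this output position is [-1 / 3 / 4]. Elementwise product with the kernel and sum: 3·1 + 4·1.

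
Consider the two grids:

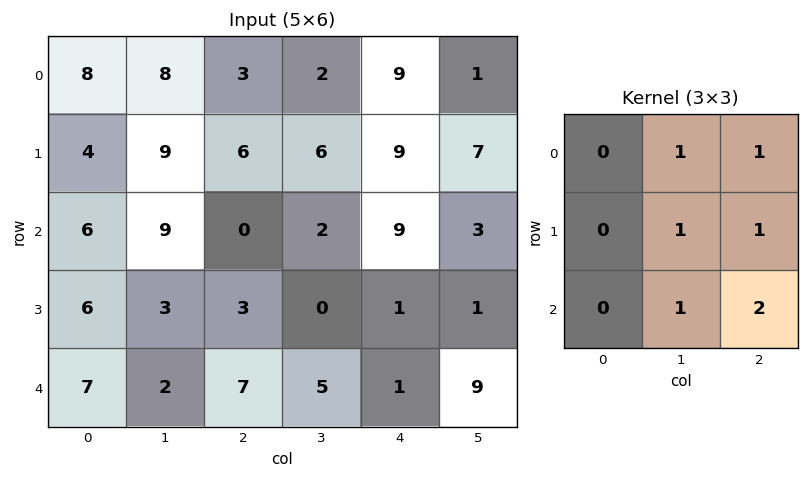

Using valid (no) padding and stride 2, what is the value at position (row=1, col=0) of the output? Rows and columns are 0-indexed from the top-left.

The receptive field on the input at this output position is [6 9 0 / 6 3 3 / 7 2 7]. Elementwise product with the kernel and sum: 9·1 + 0·1 + 3·1 + 3·1 + 2·1 + 7·2.

31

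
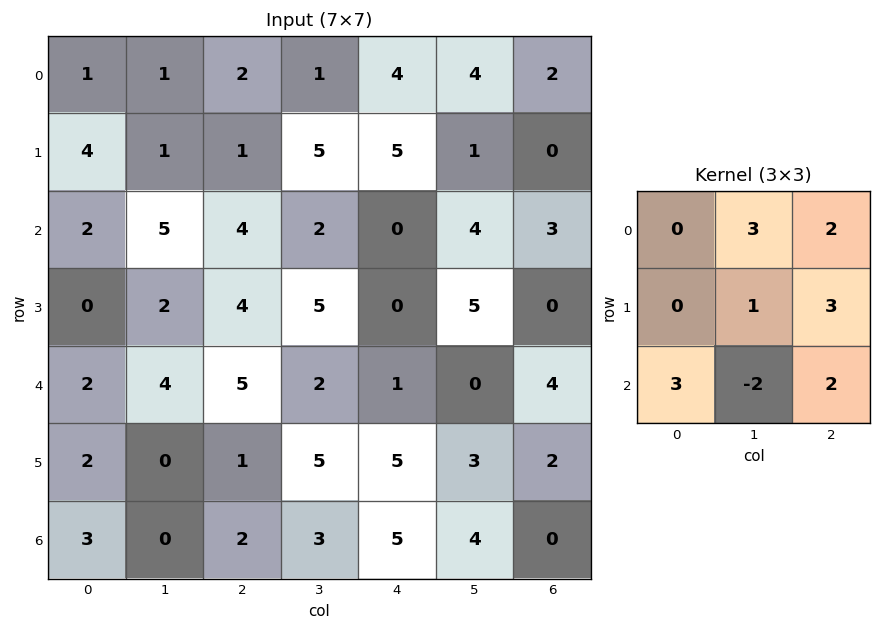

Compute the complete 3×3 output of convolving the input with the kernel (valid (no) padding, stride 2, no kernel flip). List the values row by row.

15 39 15
45 24 34
38 38 24

Output[0,0]: The receptive field on the input at this output position is [1 1 2 / 4 1 1 / 2 5 4]. Elementwise product with the kernel and sum: 1·3 + 2·2 + 1·1 + 1·3 + 2·3 + 5·-2 + 4·2.
Output[0,1]: The receptive field on the input at this output position is [2 1 4 / 1 5 5 / 4 2 0]. Elementwise product with the kernel and sum: 1·3 + 4·2 + 5·1 + 5·3 + 4·3 + 2·-2 + 0·2.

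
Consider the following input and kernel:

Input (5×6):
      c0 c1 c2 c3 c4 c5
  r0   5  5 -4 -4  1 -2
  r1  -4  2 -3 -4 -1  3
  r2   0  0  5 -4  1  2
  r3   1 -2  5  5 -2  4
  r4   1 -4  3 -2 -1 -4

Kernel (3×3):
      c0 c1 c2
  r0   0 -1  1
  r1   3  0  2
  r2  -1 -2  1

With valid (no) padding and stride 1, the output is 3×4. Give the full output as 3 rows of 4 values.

Output[0,0]: The receptive field on the input at this output position is [5 5 -4 / -4 2 -3 / 0 0 5]. Elementwise product with the kernel and sum: 5·-1 + -4·1 + -4·3 + -3·2 + 0·-1 + 0·-2 + 5·1.
Output[0,1]: The receptive field on the input at this output position is [5 -4 -4 / 2 -3 -4 / 0 5 -4]. Elementwise product with the kernel and sum: -4·-1 + -4·1 + 2·3 + -4·2 + 0·-1 + 5·-2 + -4·1.

-22 -16 -2 -5
13 -12 3 -1
28 -9 16 24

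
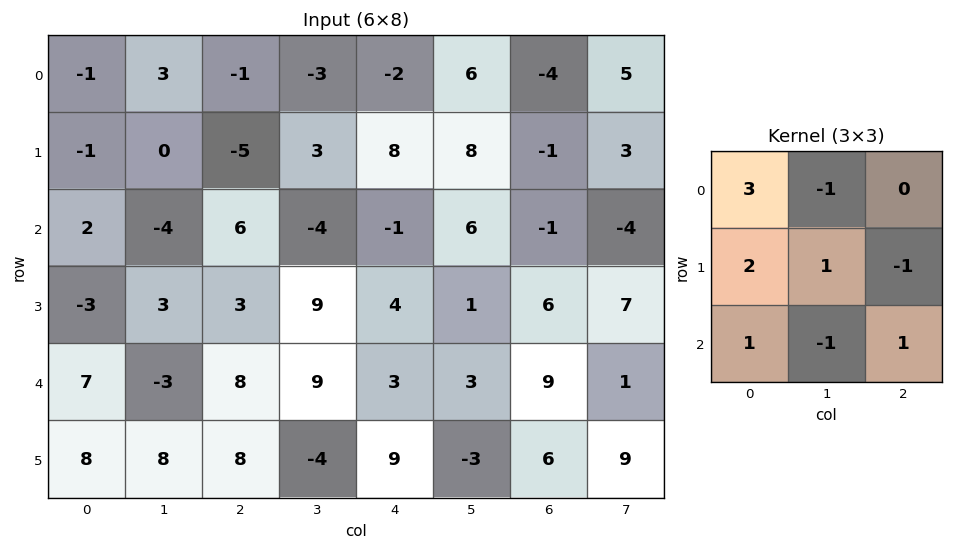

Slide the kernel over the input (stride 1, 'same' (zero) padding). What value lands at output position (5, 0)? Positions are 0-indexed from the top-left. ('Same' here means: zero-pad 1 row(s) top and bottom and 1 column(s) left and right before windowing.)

The receptive field on the zero-padded input at this output position is [0 7 -3 / 0 8 8 / 0 0 0]. Elementwise product with the kernel and sum: 0·3 + 7·-1 + 0·2 + 8·1 + 8·-1 + 0·1 + 0·-1 + 0·1.

-7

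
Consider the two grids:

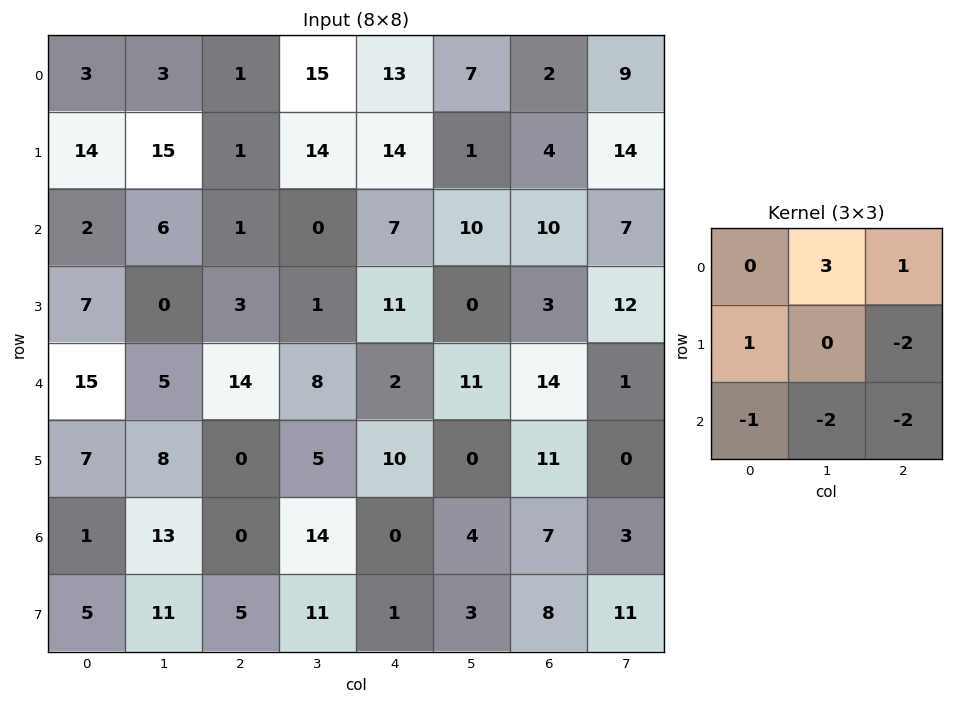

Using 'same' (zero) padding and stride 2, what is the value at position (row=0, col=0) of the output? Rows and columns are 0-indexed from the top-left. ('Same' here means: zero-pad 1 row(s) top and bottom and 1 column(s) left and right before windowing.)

The receptive field on the zero-padded input at this output position is [0 0 0 / 0 3 3 / 0 14 15]. Elementwise product with the kernel and sum: 0·3 + 0·1 + 0·1 + 3·-2 + 0·-1 + 14·-2 + 15·-2.

-64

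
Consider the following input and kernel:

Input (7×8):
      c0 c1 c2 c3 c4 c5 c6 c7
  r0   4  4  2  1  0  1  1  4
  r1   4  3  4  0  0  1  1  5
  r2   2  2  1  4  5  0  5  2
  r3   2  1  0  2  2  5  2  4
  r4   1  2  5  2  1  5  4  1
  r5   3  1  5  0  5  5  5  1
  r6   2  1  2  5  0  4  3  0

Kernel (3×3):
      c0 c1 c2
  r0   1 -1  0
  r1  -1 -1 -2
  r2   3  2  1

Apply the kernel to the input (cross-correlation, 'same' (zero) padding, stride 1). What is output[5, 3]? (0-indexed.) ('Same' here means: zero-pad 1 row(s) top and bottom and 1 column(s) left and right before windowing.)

4

The receptive field on the zero-padded input at this output position is [5 2 1 / 5 0 5 / 2 5 0]. Elementwise product with the kernel and sum: 5·1 + 2·-1 + 5·-1 + 0·-1 + 5·-2 + 2·3 + 5·2 + 0·1.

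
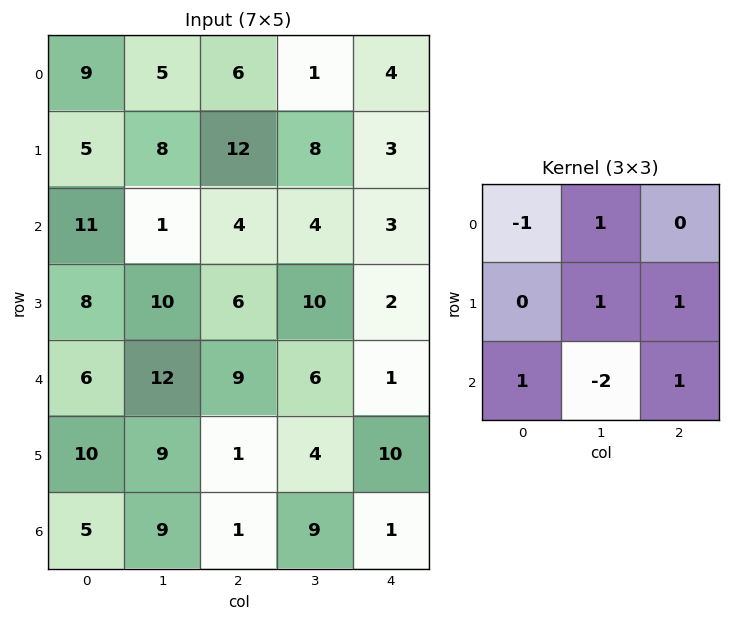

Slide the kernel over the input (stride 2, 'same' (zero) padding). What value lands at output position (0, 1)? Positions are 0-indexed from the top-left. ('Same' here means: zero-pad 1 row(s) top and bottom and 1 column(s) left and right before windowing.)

-1

The receptive field on the zero-padded input at this output position is [0 0 0 / 5 6 1 / 8 12 8]. Elementwise product with the kernel and sum: 0·-1 + 0·1 + 6·1 + 1·1 + 8·1 + 12·-2 + 8·1.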